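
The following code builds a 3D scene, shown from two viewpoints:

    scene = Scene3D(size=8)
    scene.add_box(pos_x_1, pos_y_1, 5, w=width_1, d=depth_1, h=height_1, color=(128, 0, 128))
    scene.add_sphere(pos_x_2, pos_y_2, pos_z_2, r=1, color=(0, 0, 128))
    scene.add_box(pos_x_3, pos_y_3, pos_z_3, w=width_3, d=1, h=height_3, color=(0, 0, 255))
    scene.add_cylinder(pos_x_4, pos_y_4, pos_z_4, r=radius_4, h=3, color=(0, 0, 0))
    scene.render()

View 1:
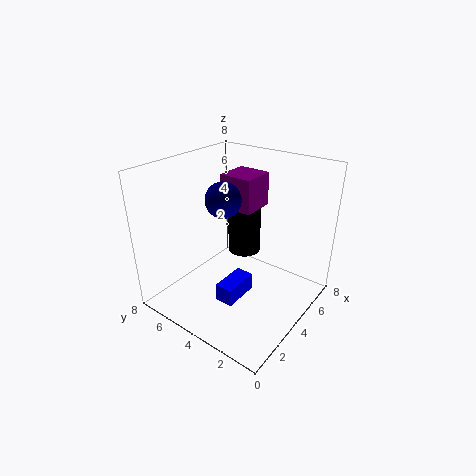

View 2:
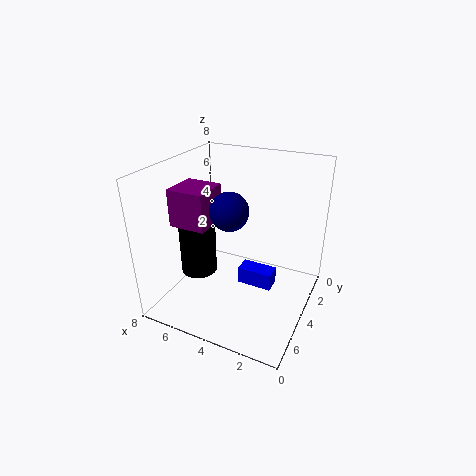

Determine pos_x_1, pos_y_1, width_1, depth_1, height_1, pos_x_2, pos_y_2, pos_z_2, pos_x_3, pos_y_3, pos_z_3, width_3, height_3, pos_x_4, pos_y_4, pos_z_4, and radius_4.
pos_x_1 = 5
pos_y_1 = 4
width_1 = 2
depth_1 = 2
height_1 = 2
pos_x_2 = 4
pos_y_2 = 5
pos_z_2 = 6
pos_x_3 = 2
pos_y_3 = 3
pos_z_3 = 1
width_3 = 2
height_3 = 1
pos_x_4 = 6
pos_y_4 = 5
pos_z_4 = 2
radius_4 = 1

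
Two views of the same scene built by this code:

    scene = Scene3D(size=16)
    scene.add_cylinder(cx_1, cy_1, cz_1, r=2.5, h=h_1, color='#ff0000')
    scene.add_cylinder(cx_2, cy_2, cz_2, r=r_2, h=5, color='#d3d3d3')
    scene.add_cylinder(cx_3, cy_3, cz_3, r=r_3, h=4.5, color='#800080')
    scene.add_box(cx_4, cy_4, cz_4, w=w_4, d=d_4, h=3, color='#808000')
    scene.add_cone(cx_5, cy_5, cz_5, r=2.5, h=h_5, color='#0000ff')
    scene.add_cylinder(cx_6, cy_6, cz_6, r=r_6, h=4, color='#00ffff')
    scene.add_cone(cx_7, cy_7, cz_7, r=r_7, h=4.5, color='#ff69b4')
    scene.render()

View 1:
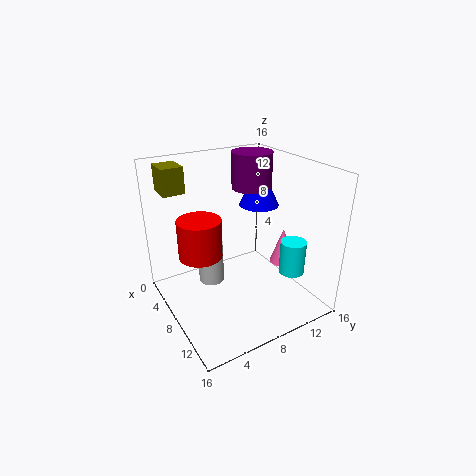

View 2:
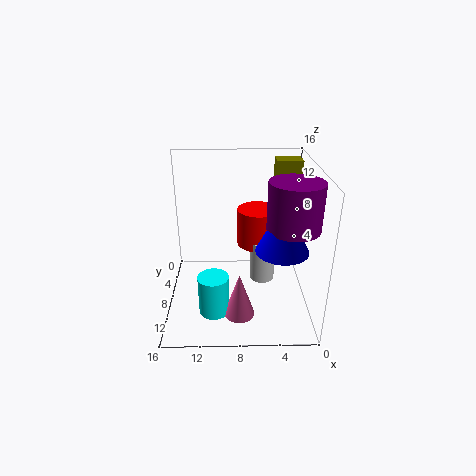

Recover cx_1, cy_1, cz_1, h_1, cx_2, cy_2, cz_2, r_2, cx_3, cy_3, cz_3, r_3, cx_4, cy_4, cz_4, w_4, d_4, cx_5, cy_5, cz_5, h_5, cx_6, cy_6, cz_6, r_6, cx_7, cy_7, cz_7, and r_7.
cx_1 = 5.5
cy_1 = 4.5
cz_1 = 5.5
h_1 = 4.5
cx_2 = 5
cy_2 = 6
cz_2 = 1.5
r_2 = 1.5
cx_3 = 3
cy_3 = 13
cz_3 = 11.5
r_3 = 2.5
cx_4 = 0.5
cy_4 = 1.5
cz_4 = 12.5
w_4 = 3
d_4 = 2.5
cx_5 = 4
cy_5 = 13.5
cz_5 = 9.5
h_5 = 5
cx_6 = 10.5
cy_6 = 14
cz_6 = 3
r_6 = 1.5
cx_7 = 8
cy_7 = 14.5
cz_7 = 3
r_7 = 1.5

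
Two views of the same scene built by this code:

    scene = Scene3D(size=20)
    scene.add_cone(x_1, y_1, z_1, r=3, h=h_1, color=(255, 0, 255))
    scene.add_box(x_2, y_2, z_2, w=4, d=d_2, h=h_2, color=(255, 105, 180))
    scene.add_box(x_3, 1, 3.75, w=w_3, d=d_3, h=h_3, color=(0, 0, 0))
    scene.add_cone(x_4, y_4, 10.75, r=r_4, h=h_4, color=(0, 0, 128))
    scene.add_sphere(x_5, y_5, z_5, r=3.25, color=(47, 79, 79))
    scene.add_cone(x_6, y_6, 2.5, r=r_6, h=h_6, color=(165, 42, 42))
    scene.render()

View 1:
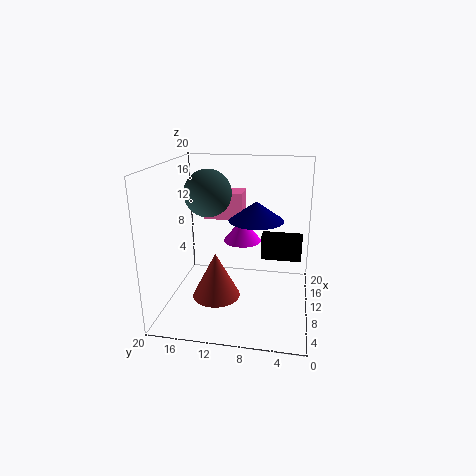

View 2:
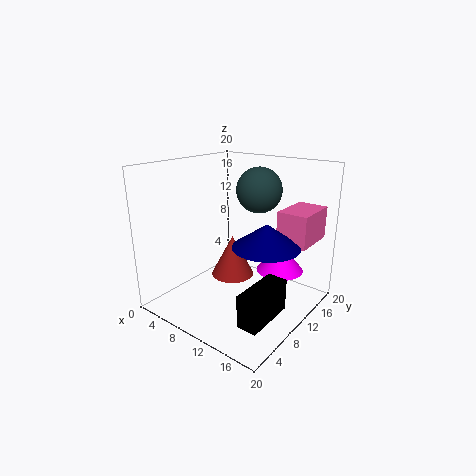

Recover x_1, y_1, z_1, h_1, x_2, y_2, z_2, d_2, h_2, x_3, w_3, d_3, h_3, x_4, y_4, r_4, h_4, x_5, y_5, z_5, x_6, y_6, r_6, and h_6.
x_1 = 16.5, y_1 = 10.5, z_1 = 7, h_1 = 3.75, x_2 = 15.75, y_2 = 10.5, z_2 = 10.5, d_2 = 6, h_2 = 4.25, x_3 = 16.75, w_3 = 2.5, d_3 = 6.5, h_3 = 4, x_4 = 15.75, y_4 = 8.25, r_4 = 4.25, h_4 = 3, x_5 = 10.5, y_5 = 14.25, z_5 = 16, x_6 = 7, y_6 = 12.5, r_6 = 3.25, h_6 = 6.25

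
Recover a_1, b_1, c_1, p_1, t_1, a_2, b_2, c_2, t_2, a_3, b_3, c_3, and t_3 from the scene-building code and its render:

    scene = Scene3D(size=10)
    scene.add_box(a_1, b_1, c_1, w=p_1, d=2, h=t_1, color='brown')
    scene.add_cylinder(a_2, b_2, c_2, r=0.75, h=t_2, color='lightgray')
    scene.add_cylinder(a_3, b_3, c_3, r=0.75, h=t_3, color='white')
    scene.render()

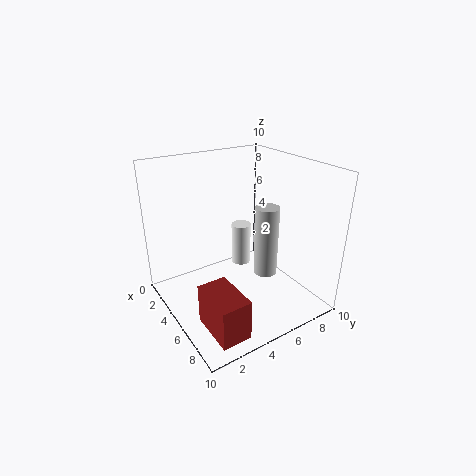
a_1 = 6, b_1 = 1.25, c_1 = 0.25, p_1 = 3.25, t_1 = 2.75, a_2 = 7.5, b_2 = 5.5, c_2 = 3.5, t_2 = 4.5, a_3 = 2.75, b_3 = 6.75, c_3 = 1.5, t_3 = 3.25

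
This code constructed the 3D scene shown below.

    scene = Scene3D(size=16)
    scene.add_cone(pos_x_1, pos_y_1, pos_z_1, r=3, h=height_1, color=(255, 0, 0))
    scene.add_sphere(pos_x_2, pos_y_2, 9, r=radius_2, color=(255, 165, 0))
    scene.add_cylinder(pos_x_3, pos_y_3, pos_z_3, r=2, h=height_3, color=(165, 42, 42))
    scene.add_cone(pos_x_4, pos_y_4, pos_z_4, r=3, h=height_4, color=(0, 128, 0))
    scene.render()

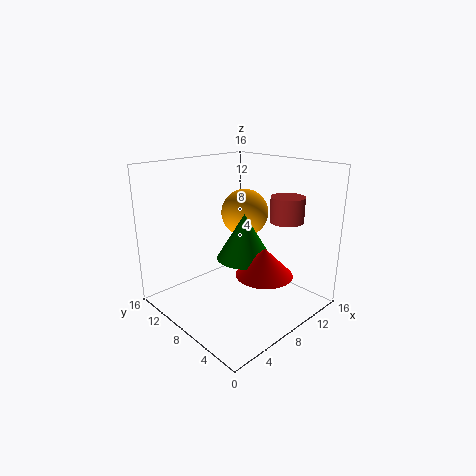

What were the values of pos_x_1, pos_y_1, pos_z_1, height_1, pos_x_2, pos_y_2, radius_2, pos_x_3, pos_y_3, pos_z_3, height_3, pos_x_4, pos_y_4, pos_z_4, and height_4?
pos_x_1 = 8
pos_y_1 = 4
pos_z_1 = 5
height_1 = 3
pos_x_2 = 13
pos_y_2 = 12
radius_2 = 3
pos_x_3 = 14
pos_y_3 = 6
pos_z_3 = 9
height_3 = 3
pos_x_4 = 8
pos_y_4 = 7
pos_z_4 = 6
height_4 = 5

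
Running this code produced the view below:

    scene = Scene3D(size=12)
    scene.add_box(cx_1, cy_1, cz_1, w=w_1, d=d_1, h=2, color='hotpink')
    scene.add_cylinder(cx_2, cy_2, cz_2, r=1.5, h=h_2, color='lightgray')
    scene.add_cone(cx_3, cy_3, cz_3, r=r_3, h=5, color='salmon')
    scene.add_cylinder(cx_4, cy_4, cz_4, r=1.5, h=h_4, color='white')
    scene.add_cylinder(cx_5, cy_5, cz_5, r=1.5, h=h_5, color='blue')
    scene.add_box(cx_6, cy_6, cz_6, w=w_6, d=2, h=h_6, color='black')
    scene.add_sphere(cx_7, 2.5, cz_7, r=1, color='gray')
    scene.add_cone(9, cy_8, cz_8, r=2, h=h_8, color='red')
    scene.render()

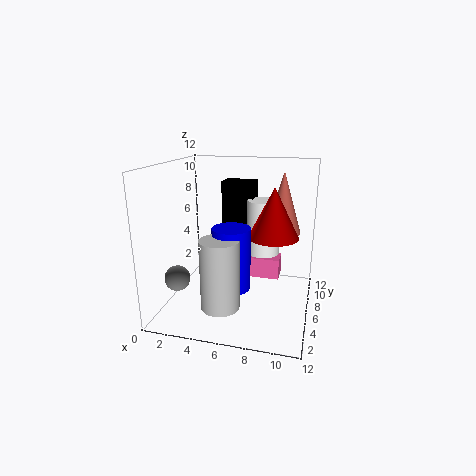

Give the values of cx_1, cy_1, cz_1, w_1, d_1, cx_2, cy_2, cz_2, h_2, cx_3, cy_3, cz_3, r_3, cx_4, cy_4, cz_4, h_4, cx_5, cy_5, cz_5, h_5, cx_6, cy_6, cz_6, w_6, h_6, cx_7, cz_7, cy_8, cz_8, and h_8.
cx_1 = 5, cy_1 = 10, cz_1 = 0.5, w_1 = 4, d_1 = 2, cx_2 = 5.5, cy_2 = 2.5, cz_2 = 1.5, h_2 = 5.5, cx_3 = 9.5, cy_3 = 7, cz_3 = 6.5, r_3 = 1.5, cx_4 = 7.5, cy_4 = 9.5, cz_4 = 3.5, h_4 = 5, cx_5 = 6, cy_5 = 4, cz_5 = 2.5, h_5 = 5, cx_6 = 3.5, cy_6 = 9.5, cz_6 = 4.5, w_6 = 3, h_6 = 5.5, cx_7 = 2, cz_7 = 3.5, cy_8 = 5.5, cz_8 = 6.5, h_8 = 4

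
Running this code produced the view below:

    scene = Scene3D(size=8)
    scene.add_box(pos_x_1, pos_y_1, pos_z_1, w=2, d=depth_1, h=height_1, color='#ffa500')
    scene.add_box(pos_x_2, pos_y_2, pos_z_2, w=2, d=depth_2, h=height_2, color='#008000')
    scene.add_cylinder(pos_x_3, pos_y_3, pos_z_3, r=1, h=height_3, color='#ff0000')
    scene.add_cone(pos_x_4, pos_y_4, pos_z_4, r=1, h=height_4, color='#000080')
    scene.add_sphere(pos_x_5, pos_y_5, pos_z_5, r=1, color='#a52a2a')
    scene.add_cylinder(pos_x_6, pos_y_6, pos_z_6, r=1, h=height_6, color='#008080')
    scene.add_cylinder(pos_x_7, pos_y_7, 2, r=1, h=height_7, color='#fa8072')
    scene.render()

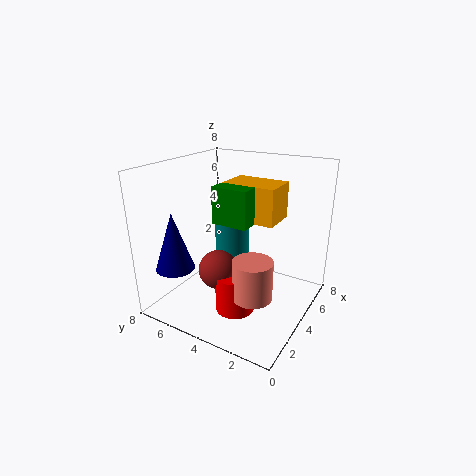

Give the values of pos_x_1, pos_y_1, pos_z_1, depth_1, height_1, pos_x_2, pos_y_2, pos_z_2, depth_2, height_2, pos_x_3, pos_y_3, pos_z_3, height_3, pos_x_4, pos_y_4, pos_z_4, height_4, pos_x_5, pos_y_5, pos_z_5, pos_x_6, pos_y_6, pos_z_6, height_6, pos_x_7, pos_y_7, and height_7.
pos_x_1 = 4
pos_y_1 = 2
pos_z_1 = 5
depth_1 = 3
height_1 = 2
pos_x_2 = 3
pos_y_2 = 3
pos_z_2 = 5
depth_2 = 2
height_2 = 2
pos_x_3 = 2
pos_y_3 = 3
pos_z_3 = 1
height_3 = 2
pos_x_4 = 1
pos_y_4 = 6
pos_z_4 = 3
height_4 = 3
pos_x_5 = 2
pos_y_5 = 4
pos_z_5 = 3
pos_x_6 = 5
pos_y_6 = 5
pos_z_6 = 1
height_6 = 4
pos_x_7 = 2
pos_y_7 = 2
height_7 = 2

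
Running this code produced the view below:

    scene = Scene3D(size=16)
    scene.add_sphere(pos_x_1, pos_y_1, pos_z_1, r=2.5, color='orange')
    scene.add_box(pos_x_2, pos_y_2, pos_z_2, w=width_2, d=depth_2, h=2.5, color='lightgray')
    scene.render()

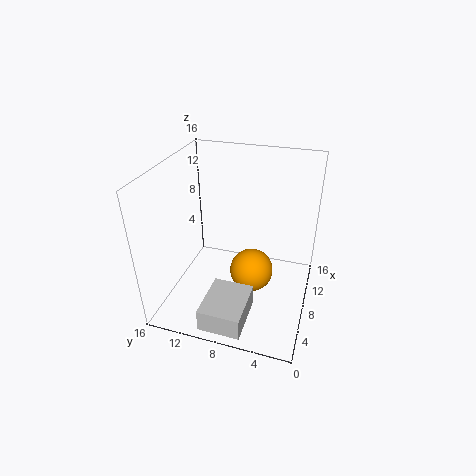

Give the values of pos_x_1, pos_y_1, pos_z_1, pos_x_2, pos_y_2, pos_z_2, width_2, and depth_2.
pos_x_1 = 8.5
pos_y_1 = 6.5
pos_z_1 = 3.5
pos_x_2 = 0.25
pos_y_2 = 5.5
pos_z_2 = 1
width_2 = 5.5
depth_2 = 4.5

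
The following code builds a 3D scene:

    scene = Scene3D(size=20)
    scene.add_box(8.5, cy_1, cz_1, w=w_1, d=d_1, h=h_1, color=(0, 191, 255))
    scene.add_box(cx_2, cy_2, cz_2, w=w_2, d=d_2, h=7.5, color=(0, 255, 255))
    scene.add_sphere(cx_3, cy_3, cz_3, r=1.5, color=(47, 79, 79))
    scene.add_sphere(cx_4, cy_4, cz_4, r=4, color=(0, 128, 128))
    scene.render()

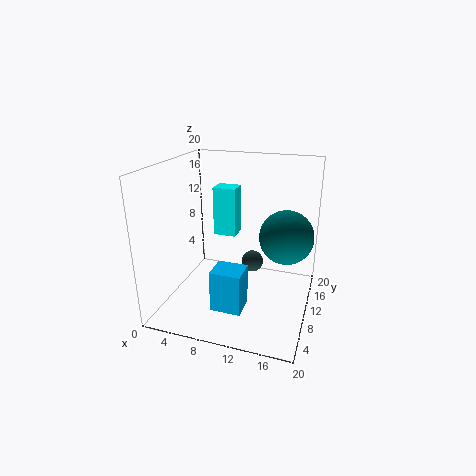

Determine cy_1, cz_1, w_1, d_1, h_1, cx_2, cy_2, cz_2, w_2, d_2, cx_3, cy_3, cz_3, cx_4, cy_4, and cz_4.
cy_1 = 3
cz_1 = 2.5
w_1 = 4
d_1 = 3.5
h_1 = 5.5
cx_2 = 4.5
cy_2 = 14.5
cz_2 = 8
w_2 = 3.5
d_2 = 3
cx_3 = 12
cy_3 = 10.5
cz_3 = 6.5
cx_4 = 16
cy_4 = 14.5
cz_4 = 9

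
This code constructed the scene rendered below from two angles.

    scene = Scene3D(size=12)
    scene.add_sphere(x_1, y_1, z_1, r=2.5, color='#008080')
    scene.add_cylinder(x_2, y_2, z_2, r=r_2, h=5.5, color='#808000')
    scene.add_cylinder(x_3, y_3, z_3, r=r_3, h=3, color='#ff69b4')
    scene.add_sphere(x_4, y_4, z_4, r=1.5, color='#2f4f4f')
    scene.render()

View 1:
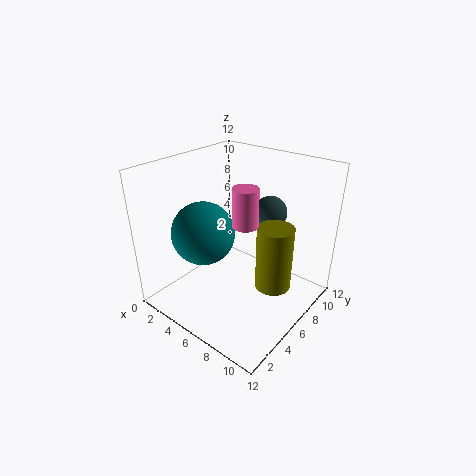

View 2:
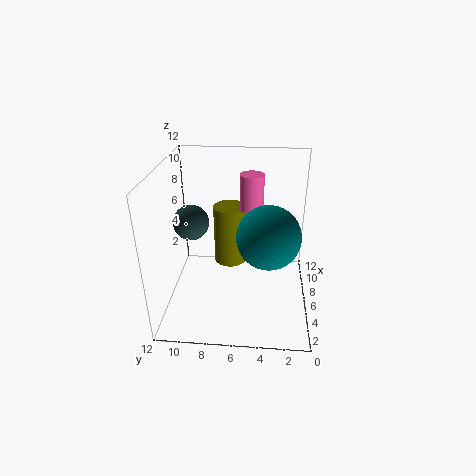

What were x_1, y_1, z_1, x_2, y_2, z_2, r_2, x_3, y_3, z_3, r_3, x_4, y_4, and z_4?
x_1 = 4.5
y_1 = 3.5
z_1 = 7
x_2 = 9
y_2 = 7
z_2 = 2
r_2 = 1.5
x_3 = 7.5
y_3 = 5
z_3 = 8
r_3 = 1
x_4 = 6.5
y_4 = 10
z_4 = 7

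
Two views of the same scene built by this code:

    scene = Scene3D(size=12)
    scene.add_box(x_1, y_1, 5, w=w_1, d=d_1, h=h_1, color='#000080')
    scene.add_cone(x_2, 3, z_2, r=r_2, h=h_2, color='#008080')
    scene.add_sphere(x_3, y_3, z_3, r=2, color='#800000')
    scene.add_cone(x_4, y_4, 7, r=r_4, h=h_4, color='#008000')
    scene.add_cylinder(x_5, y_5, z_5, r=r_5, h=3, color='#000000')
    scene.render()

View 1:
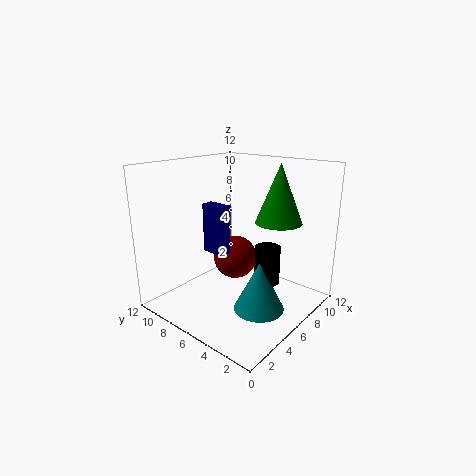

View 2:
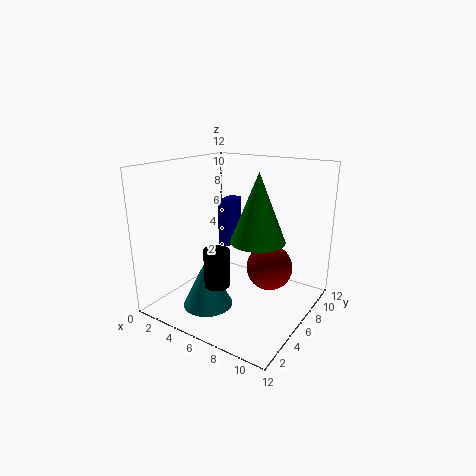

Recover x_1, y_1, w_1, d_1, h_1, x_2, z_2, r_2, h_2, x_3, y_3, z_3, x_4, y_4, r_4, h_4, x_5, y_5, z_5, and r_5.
x_1 = 4, y_1 = 6, w_1 = 1, d_1 = 2, h_1 = 4, x_2 = 5, z_2 = 1, r_2 = 2, h_2 = 4, x_3 = 8, y_3 = 8, z_3 = 3, x_4 = 9, y_4 = 4, r_4 = 2, h_4 = 5, x_5 = 6, y_5 = 3, z_5 = 3, r_5 = 1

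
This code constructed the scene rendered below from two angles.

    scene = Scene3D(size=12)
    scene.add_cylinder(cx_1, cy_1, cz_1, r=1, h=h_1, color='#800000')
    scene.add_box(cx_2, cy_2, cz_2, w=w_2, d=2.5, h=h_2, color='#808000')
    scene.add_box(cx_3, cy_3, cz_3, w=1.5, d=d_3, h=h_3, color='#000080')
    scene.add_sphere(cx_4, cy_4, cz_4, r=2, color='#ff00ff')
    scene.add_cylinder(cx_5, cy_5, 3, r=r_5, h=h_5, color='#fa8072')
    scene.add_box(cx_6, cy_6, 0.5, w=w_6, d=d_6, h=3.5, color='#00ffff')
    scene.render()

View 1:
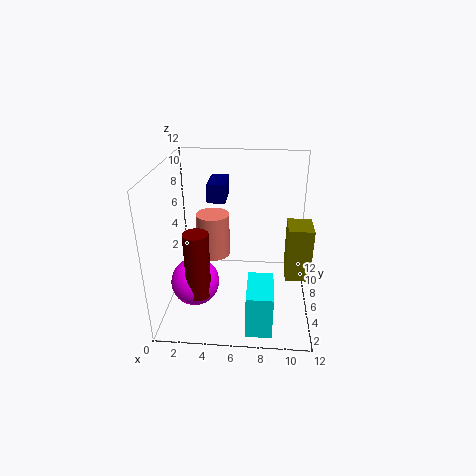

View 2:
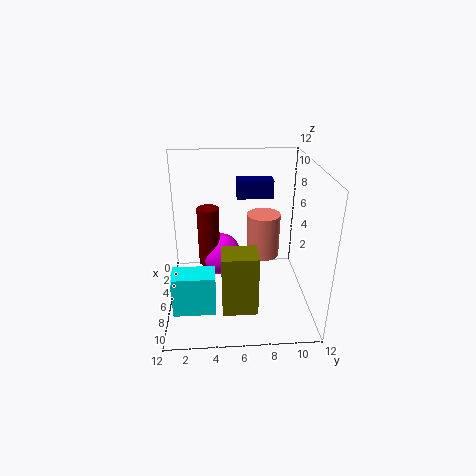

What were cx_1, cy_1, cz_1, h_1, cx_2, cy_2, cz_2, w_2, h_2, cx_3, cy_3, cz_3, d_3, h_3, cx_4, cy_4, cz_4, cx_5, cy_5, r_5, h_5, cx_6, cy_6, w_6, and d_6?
cx_1 = 3
cy_1 = 3.5
cz_1 = 2
h_1 = 5.5
cx_2 = 10
cy_2 = 4.5
cz_2 = 3
w_2 = 2
h_2 = 4.5
cx_3 = 3.5
cy_3 = 6
cz_3 = 9
d_3 = 3
h_3 = 1.5
cx_4 = 2.5
cy_4 = 4.5
cz_4 = 2.5
cx_5 = 3.5
cy_5 = 8.5
r_5 = 1.5
h_5 = 4
cx_6 = 7
cy_6 = 0.5
w_6 = 2
d_6 = 3.5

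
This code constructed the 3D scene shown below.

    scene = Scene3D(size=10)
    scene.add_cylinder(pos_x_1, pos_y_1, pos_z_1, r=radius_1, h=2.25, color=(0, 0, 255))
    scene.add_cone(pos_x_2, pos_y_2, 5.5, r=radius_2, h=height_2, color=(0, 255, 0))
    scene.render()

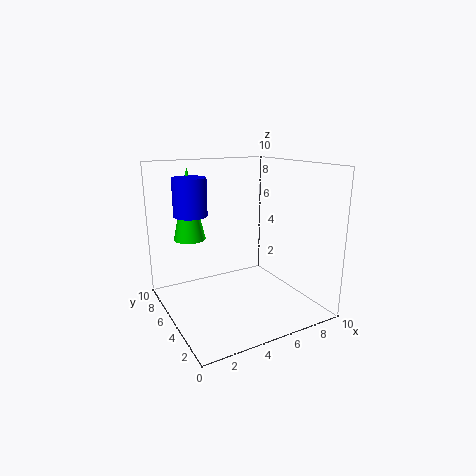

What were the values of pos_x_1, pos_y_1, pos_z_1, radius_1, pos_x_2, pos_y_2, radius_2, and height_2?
pos_x_1 = 1.25, pos_y_1 = 4, pos_z_1 = 7.25, radius_1 = 1, pos_x_2 = 1.5, pos_y_2 = 5, radius_2 = 1, height_2 = 4.5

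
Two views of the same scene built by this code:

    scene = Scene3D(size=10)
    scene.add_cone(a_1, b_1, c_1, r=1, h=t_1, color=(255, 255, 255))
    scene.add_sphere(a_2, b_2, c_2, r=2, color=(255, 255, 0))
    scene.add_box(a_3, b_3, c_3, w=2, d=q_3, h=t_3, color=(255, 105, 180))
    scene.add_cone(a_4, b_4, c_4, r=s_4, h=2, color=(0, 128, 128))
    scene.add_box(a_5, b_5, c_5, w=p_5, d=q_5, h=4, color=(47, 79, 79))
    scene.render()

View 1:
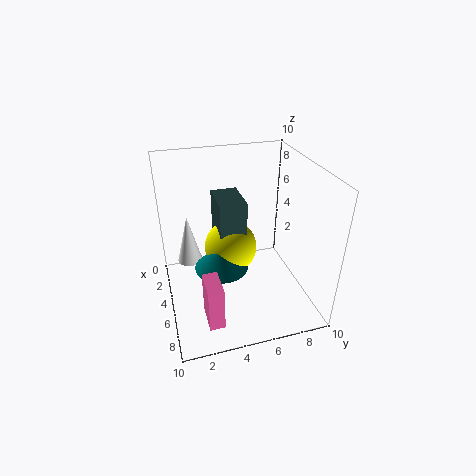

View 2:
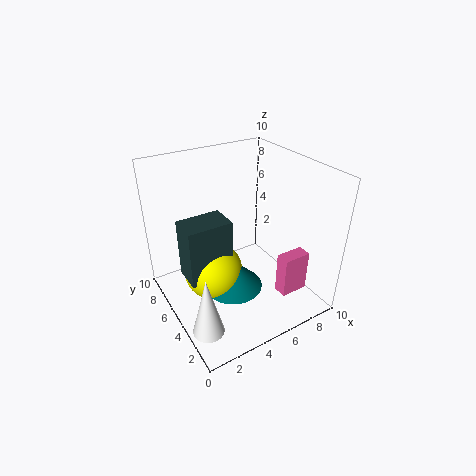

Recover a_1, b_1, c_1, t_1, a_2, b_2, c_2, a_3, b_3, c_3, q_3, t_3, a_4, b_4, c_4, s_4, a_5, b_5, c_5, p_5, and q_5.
a_1 = 1, b_1 = 2, c_1 = 1, t_1 = 4, a_2 = 3, b_2 = 5, c_2 = 3, a_3 = 7, b_3 = 2, c_3 = 1, q_3 = 1, t_3 = 3, a_4 = 4, b_4 = 4, c_4 = 2, s_4 = 2, a_5 = 1, b_5 = 4, c_5 = 3, p_5 = 3, q_5 = 2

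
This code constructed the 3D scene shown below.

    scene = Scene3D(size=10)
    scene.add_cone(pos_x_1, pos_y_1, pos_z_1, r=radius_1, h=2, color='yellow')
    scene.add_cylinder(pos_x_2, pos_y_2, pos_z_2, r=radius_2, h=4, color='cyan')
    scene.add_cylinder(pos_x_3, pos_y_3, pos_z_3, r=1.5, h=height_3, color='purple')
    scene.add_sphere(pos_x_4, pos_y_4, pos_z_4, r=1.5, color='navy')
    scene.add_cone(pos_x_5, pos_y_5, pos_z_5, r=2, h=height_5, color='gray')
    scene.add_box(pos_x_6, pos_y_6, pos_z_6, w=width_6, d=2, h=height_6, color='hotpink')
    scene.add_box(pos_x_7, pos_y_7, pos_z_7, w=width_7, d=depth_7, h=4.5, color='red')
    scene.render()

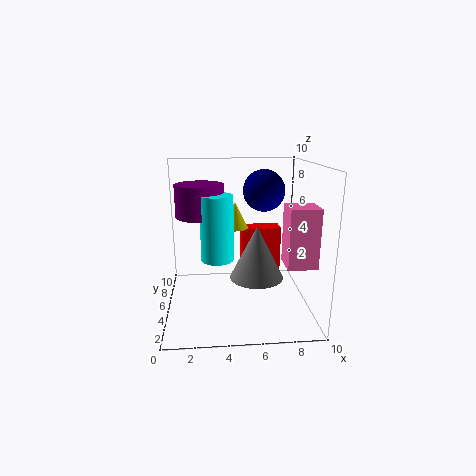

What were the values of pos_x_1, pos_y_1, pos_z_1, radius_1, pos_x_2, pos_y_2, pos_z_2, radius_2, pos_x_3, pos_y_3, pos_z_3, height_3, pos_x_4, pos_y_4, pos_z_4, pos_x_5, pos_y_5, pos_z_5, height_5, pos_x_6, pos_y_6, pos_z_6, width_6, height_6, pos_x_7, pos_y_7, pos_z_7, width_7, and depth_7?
pos_x_1 = 5, pos_y_1 = 7.5, pos_z_1 = 5, radius_1 = 1, pos_x_2 = 3.5, pos_y_2 = 2.5, pos_z_2 = 4.5, radius_2 = 1, pos_x_3 = 2.5, pos_y_3 = 3.5, pos_z_3 = 7, height_3 = 2, pos_x_4 = 7, pos_y_4 = 6.5, pos_z_4 = 8, pos_x_5 = 6.5, pos_y_5 = 6, pos_z_5 = 1.5, height_5 = 4, pos_x_6 = 8, pos_y_6 = 2.5, pos_z_6 = 3.5, width_6 = 2, height_6 = 4, pos_x_7 = 5.5, pos_y_7 = 7, pos_z_7 = 0.5, width_7 = 3, depth_7 = 1.5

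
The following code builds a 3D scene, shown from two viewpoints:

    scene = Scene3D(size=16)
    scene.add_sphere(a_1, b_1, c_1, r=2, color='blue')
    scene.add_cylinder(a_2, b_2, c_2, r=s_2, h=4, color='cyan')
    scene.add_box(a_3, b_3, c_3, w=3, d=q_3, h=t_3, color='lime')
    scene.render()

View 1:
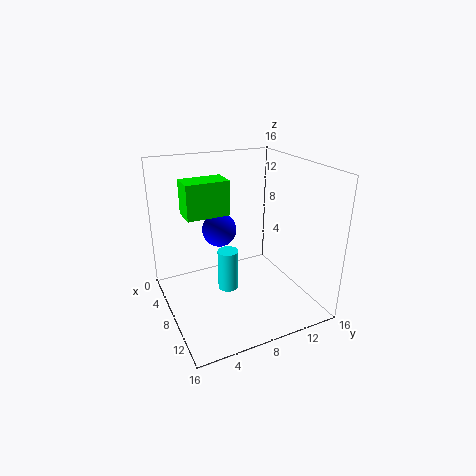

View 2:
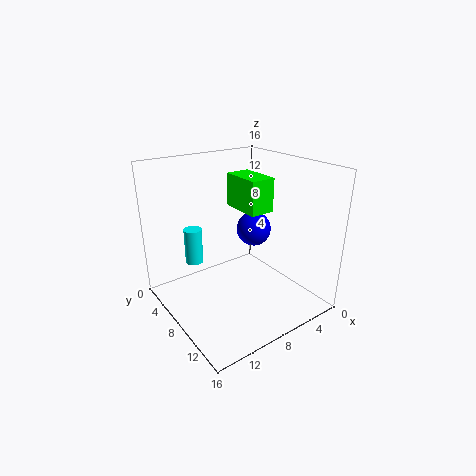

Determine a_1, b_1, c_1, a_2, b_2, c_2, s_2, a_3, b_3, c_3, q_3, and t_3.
a_1 = 5; b_1 = 7; c_1 = 8; a_2 = 12; b_2 = 5; c_2 = 5; s_2 = 1; a_3 = 3; b_3 = 3; c_3 = 10; q_3 = 5; t_3 = 4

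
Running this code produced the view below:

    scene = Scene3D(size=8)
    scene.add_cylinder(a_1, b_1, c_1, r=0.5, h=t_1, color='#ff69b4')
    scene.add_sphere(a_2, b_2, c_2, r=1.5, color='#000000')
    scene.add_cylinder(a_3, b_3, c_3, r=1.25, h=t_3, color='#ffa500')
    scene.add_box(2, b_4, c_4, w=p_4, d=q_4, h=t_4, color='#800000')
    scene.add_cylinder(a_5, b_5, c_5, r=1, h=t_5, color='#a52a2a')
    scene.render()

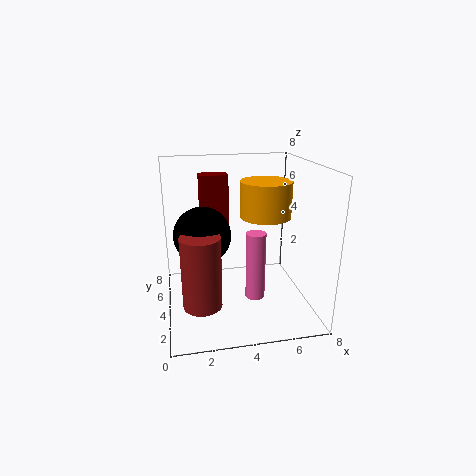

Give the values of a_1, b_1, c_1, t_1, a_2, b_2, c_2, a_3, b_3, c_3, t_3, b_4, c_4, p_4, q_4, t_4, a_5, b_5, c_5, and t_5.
a_1 = 4.5; b_1 = 2; c_1 = 1.5; t_1 = 3.5; a_2 = 2; b_2 = 3.5; c_2 = 4.5; a_3 = 5; b_3 = 2.25; c_3 = 5.75; t_3 = 1.75; b_4 = 4; c_4 = 4.5; p_4 = 1.5; q_4 = 1; t_4 = 3; a_5 = 1.75; b_5 = 2; c_5 = 1.25; t_5 = 3.75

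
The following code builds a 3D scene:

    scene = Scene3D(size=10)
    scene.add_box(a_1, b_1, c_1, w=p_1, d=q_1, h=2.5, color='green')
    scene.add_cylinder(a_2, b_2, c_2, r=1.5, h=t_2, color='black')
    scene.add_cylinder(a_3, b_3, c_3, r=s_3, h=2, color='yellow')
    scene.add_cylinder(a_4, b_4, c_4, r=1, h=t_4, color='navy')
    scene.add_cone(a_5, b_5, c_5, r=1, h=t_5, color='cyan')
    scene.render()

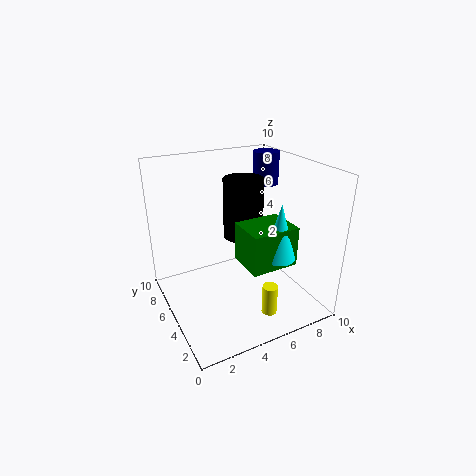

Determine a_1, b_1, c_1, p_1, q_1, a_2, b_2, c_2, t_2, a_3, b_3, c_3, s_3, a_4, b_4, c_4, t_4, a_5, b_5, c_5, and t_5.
a_1 = 4; b_1 = 1; c_1 = 4.5; p_1 = 3; q_1 = 2.5; a_2 = 6.5; b_2 = 7; c_2 = 4; t_2 = 4.5; a_3 = 5.5; b_3 = 1.5; c_3 = 1; s_3 = 0.5; a_4 = 9; b_4 = 8; c_4 = 7.5; t_4 = 2.5; a_5 = 6; b_5 = 1.5; c_5 = 5; t_5 = 3.5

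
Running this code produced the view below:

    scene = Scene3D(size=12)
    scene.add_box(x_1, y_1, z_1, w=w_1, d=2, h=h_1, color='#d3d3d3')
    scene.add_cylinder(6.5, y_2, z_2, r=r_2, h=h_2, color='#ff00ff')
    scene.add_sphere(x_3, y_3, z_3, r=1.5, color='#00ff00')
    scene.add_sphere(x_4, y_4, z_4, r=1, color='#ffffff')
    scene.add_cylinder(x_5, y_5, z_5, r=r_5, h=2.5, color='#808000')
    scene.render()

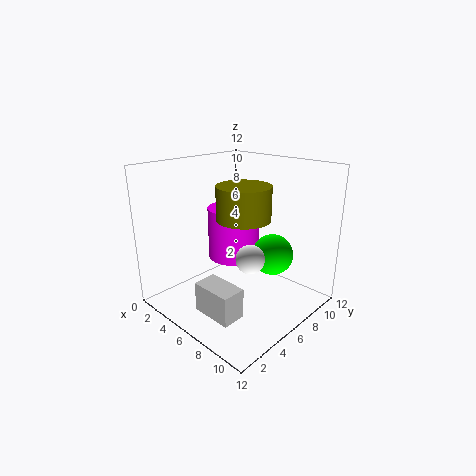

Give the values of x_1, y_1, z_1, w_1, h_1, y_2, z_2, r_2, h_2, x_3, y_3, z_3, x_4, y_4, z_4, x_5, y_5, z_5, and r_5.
x_1 = 5
y_1 = 2
z_1 = 0.5
w_1 = 3.5
h_1 = 2.5
y_2 = 5
z_2 = 5
r_2 = 2
h_2 = 4
x_3 = 10
y_3 = 5.5
z_3 = 6
x_4 = 10
y_4 = 3
z_4 = 6.5
x_5 = 8
y_5 = 4.5
z_5 = 8.5
r_5 = 2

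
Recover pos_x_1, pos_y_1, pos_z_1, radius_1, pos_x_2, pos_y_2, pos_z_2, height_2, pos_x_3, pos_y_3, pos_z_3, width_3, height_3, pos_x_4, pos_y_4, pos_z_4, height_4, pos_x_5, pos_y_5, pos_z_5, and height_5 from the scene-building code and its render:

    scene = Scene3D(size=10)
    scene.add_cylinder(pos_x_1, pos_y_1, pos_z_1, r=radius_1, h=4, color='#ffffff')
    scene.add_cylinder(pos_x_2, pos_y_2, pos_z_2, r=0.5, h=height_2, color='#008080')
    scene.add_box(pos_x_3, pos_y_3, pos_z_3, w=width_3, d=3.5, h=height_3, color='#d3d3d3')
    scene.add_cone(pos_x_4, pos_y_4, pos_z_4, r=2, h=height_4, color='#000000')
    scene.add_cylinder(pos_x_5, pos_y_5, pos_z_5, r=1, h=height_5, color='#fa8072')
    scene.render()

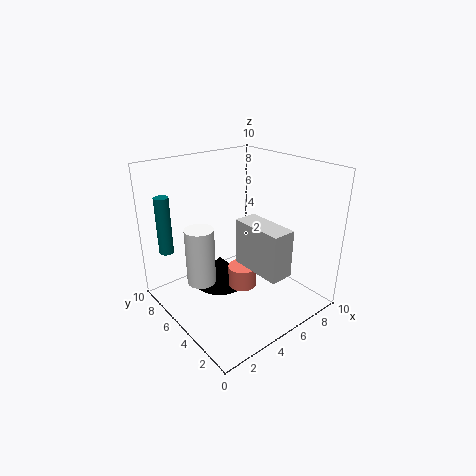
pos_x_1 = 2.5
pos_y_1 = 6
pos_z_1 = 2
radius_1 = 1
pos_x_2 = 1
pos_y_2 = 8
pos_z_2 = 4
height_2 = 4
pos_x_3 = 4
pos_y_3 = 0.5
pos_z_3 = 4
width_3 = 1.5
height_3 = 3
pos_x_4 = 4.5
pos_y_4 = 6.5
pos_z_4 = 1
height_4 = 2
pos_x_5 = 5
pos_y_5 = 4.5
pos_z_5 = 1.5
height_5 = 1.5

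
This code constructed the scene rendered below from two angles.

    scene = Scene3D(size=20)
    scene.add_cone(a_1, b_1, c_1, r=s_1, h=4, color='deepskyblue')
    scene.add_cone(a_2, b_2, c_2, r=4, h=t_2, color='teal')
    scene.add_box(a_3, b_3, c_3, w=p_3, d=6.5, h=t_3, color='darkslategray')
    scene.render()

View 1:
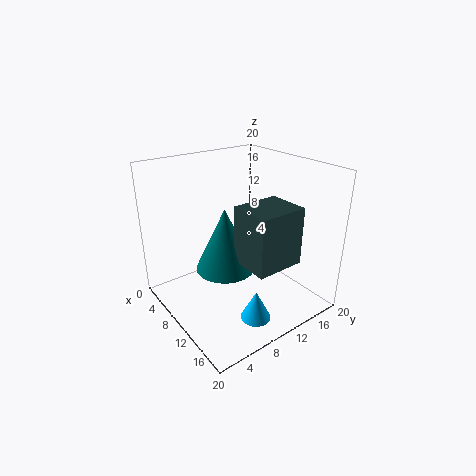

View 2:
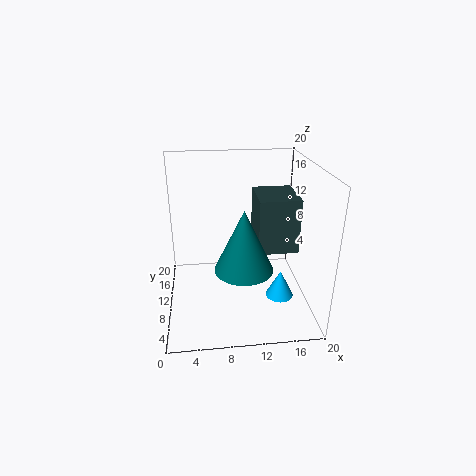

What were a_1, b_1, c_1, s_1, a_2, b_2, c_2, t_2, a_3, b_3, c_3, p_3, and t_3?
a_1 = 16, b_1 = 8.5, c_1 = 1, s_1 = 2, a_2 = 10.5, b_2 = 7.5, c_2 = 6.5, t_2 = 8.5, a_3 = 12.5, b_3 = 7.5, c_3 = 8.5, p_3 = 5.5, t_3 = 7.5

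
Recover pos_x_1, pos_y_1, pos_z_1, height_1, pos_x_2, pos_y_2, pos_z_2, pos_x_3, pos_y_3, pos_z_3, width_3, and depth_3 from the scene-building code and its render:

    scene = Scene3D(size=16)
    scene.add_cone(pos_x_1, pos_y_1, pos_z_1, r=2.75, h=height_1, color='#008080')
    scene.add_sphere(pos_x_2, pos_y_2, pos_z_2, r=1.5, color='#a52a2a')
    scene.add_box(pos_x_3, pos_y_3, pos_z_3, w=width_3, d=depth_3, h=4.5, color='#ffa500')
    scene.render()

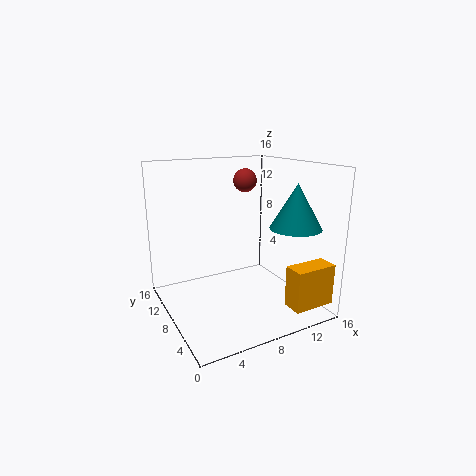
pos_x_1 = 12.75, pos_y_1 = 4, pos_z_1 = 9.5, height_1 = 4.75, pos_x_2 = 12.25, pos_y_2 = 14, pos_z_2 = 13.25, pos_x_3 = 11.25, pos_y_3 = 1, pos_z_3 = 1.25, width_3 = 4.75, depth_3 = 2.25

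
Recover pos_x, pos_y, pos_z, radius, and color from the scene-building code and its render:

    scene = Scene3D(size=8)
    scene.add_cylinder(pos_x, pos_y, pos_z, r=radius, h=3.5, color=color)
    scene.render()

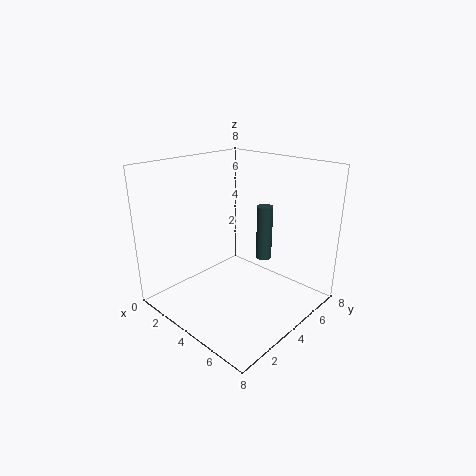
pos_x = 3.5; pos_y = 7; pos_z = 1.5; radius = 0.5; color = 'darkslategray'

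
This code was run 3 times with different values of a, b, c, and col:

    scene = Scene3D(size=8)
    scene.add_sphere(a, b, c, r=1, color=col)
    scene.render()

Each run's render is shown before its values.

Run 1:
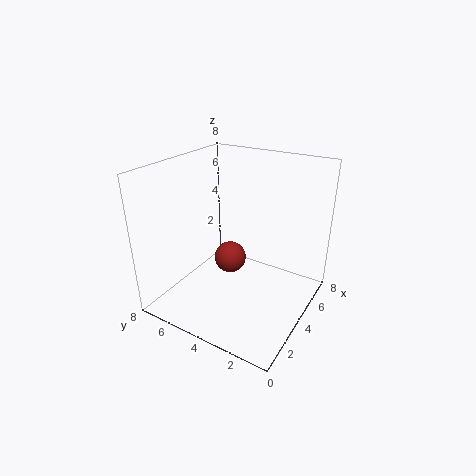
a = 5.5
b = 5.5
c = 1.5
col = 'brown'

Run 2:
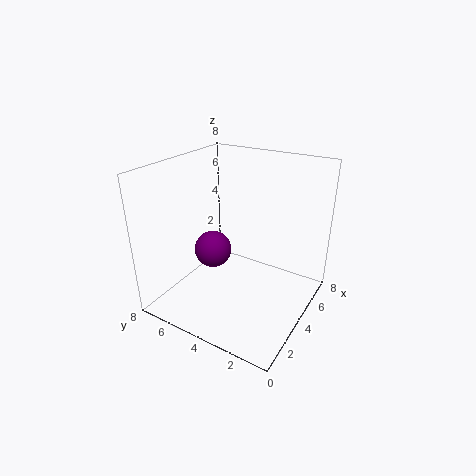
a = 3
b = 5
c = 3.5
col = 'purple'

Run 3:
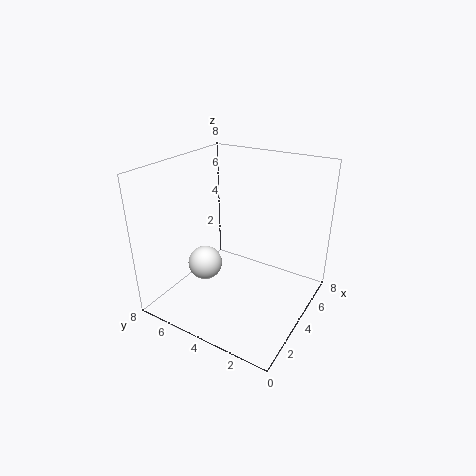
a = 3.5
b = 6
c = 2
col = 'white'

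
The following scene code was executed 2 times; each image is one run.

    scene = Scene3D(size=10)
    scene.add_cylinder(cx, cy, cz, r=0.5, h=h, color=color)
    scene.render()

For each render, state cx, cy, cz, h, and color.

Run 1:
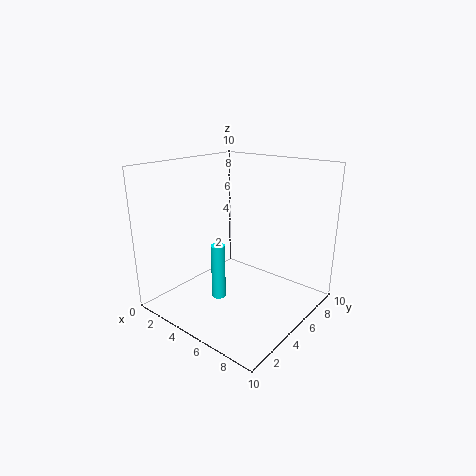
cx = 4; cy = 4; cz = 0.5; h = 4; color = 'cyan'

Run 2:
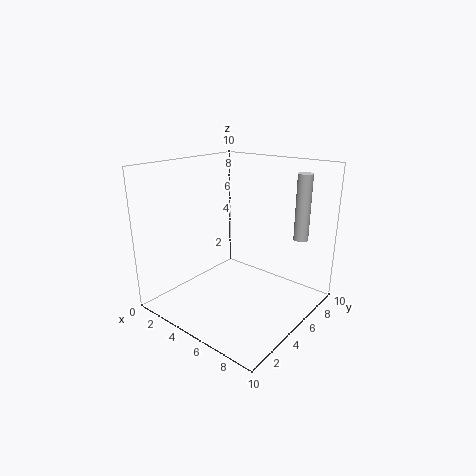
cx = 8.5; cy = 7.5; cz = 5; h = 4.5; color = 'lightgray'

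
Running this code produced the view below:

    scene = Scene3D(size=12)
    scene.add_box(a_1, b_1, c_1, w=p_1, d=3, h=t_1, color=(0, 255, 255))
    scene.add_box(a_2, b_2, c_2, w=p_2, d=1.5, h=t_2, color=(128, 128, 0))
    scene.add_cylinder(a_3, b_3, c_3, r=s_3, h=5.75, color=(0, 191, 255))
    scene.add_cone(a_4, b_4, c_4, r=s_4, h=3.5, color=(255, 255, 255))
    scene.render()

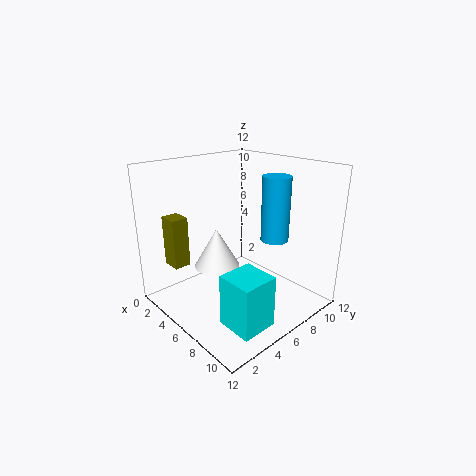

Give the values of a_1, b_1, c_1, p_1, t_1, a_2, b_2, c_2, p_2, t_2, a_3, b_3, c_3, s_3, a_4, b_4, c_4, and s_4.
a_1 = 7.75, b_1 = 2.5, c_1 = 0.25, p_1 = 3, t_1 = 4.25, a_2 = 0.25, b_2 = 2.25, c_2 = 2.75, p_2 = 1.75, t_2 = 4.5, a_3 = 6.75, b_3 = 9.75, c_3 = 5, s_3 = 1.25, a_4 = 3.75, b_4 = 5.5, c_4 = 2.75, s_4 = 2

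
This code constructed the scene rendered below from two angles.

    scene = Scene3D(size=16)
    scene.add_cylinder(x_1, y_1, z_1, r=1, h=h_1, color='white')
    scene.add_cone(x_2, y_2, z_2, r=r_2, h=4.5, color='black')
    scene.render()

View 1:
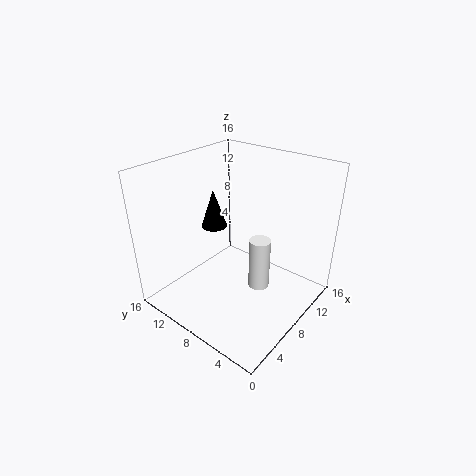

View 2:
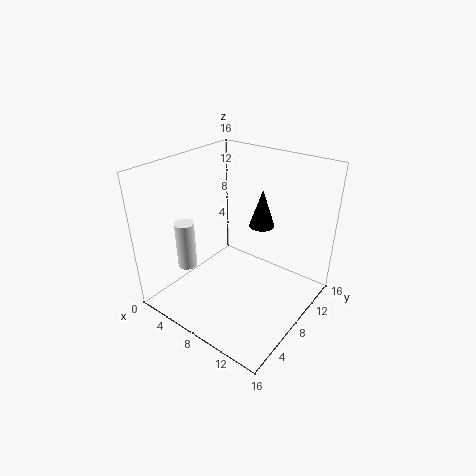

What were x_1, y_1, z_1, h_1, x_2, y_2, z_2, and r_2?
x_1 = 5; y_1 = 3; z_1 = 6; h_1 = 5; x_2 = 8.5; y_2 = 12; z_2 = 8; r_2 = 1.5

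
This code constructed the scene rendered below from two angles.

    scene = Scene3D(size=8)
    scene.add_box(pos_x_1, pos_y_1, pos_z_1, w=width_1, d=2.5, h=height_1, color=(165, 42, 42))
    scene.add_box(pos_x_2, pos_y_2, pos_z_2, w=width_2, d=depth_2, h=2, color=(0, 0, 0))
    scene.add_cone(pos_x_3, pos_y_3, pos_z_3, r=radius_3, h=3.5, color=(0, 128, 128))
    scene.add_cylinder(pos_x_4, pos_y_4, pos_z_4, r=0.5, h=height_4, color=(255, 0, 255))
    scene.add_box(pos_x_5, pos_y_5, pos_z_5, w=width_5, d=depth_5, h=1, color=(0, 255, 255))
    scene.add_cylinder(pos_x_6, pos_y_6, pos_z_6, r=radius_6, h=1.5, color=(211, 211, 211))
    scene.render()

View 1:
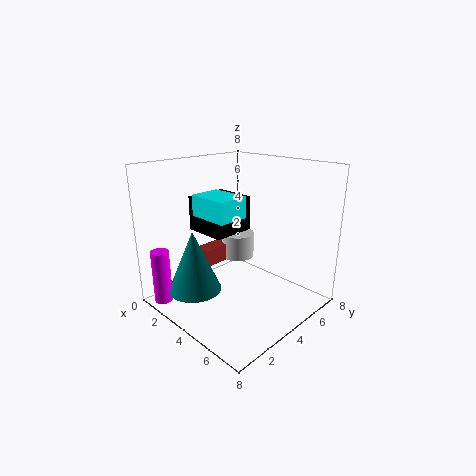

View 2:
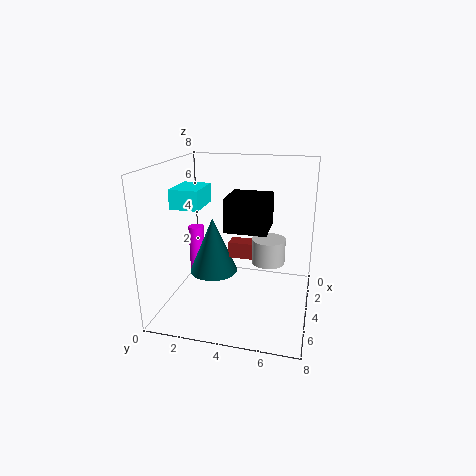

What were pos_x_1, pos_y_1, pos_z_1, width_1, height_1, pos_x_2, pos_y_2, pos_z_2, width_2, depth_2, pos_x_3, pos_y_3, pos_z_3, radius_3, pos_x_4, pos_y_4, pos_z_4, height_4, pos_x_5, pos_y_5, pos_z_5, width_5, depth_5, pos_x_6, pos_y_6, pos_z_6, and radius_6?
pos_x_1 = 1.5
pos_y_1 = 3
pos_z_1 = 2
width_1 = 1
height_1 = 1
pos_x_2 = 1
pos_y_2 = 3
pos_z_2 = 4
width_2 = 2.5
depth_2 = 2.5
pos_x_3 = 2.5
pos_y_3 = 2
pos_z_3 = 1
radius_3 = 1.5
pos_x_4 = 1.5
pos_y_4 = 0.5
pos_z_4 = 0.5
height_4 = 3
pos_x_5 = 4
pos_y_5 = 1
pos_z_5 = 6
width_5 = 2
depth_5 = 1.5
pos_x_6 = 2.5
pos_y_6 = 5.5
pos_z_6 = 2
radius_6 = 1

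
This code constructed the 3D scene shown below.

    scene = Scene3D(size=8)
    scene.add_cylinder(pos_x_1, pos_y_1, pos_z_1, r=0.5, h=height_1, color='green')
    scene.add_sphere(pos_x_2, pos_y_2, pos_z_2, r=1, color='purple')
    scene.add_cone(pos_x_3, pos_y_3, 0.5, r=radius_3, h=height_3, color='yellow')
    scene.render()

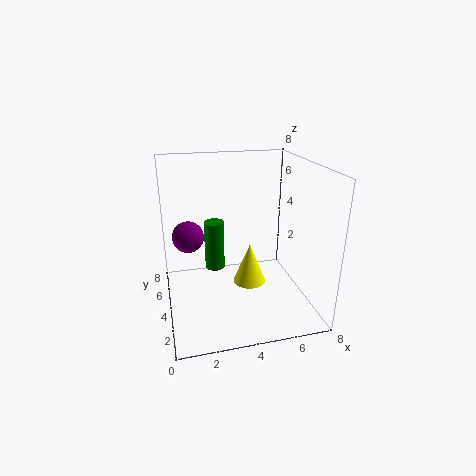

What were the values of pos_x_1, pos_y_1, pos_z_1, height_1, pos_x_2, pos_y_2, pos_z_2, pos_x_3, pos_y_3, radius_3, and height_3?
pos_x_1 = 2.5, pos_y_1 = 3, pos_z_1 = 3, height_1 = 2.5, pos_x_2 = 1.5, pos_y_2 = 7, pos_z_2 = 3, pos_x_3 = 5, pos_y_3 = 5, radius_3 = 1, height_3 = 2.5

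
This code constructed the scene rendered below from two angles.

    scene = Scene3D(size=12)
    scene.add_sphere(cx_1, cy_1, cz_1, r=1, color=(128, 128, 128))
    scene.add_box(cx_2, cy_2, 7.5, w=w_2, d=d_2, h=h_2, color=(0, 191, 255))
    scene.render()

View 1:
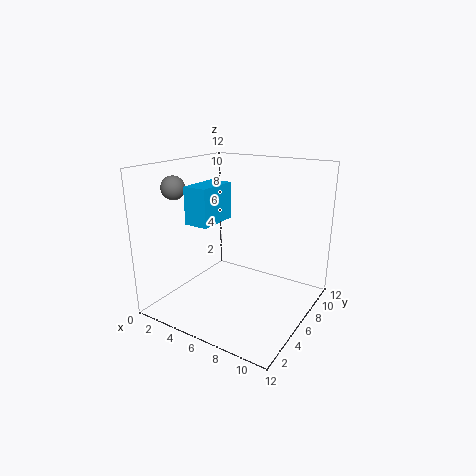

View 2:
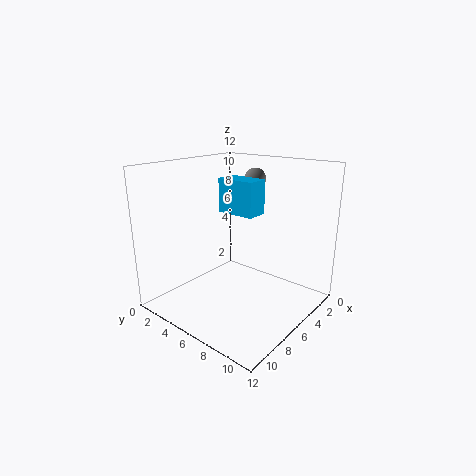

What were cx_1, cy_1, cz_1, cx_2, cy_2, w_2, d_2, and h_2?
cx_1 = 1; cy_1 = 4; cz_1 = 10; cx_2 = 3; cy_2 = 3; w_2 = 2; d_2 = 3.5; h_2 = 3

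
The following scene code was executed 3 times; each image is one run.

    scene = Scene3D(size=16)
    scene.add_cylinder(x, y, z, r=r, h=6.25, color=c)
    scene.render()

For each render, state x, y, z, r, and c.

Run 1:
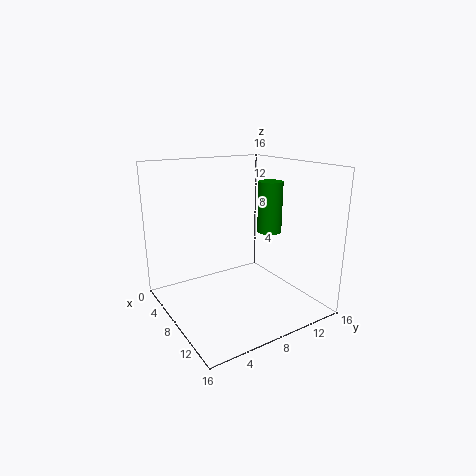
x = 6.25, y = 13.75, z = 7.25, r = 1.5, c = 'green'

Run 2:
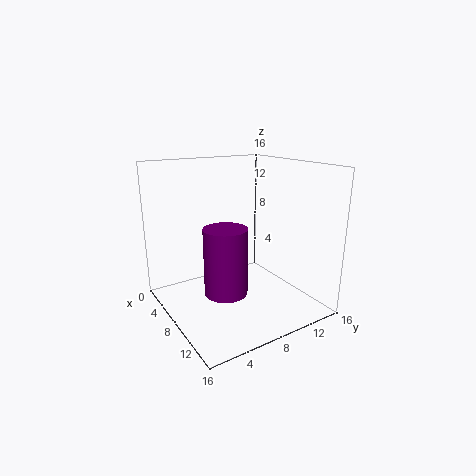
x = 13, y = 3.5, z = 5, r = 2, c = 'purple'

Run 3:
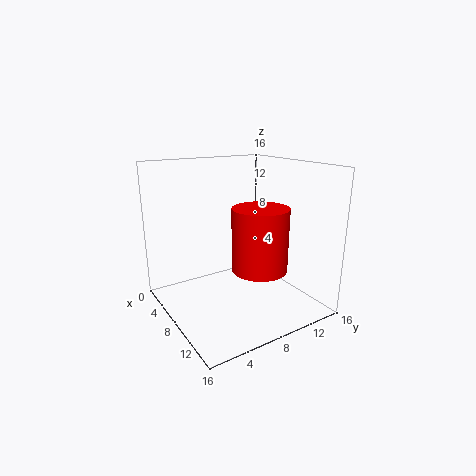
x = 12.75, y = 7.5, z = 6.25, r = 2.75, c = 'red'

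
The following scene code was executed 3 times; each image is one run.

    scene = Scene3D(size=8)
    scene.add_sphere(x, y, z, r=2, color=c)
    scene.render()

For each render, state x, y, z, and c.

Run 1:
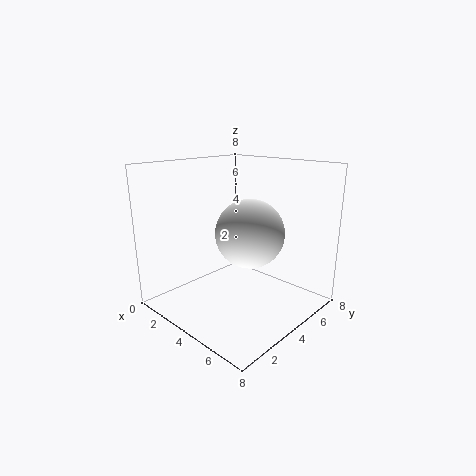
x = 4; y = 5; z = 4; c = 'white'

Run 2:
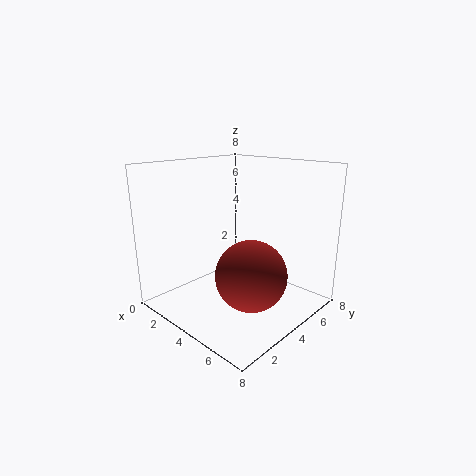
x = 5; y = 4; z = 2; c = 'brown'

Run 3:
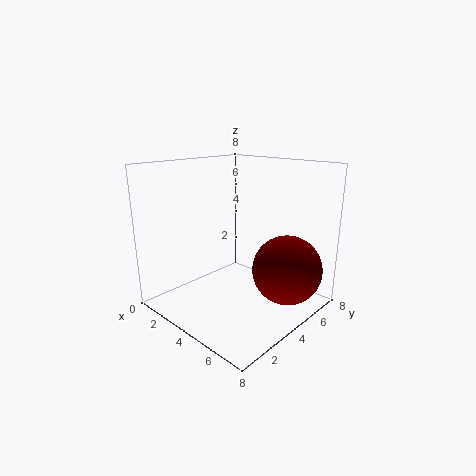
x = 6; y = 6; z = 2; c = 'maroon'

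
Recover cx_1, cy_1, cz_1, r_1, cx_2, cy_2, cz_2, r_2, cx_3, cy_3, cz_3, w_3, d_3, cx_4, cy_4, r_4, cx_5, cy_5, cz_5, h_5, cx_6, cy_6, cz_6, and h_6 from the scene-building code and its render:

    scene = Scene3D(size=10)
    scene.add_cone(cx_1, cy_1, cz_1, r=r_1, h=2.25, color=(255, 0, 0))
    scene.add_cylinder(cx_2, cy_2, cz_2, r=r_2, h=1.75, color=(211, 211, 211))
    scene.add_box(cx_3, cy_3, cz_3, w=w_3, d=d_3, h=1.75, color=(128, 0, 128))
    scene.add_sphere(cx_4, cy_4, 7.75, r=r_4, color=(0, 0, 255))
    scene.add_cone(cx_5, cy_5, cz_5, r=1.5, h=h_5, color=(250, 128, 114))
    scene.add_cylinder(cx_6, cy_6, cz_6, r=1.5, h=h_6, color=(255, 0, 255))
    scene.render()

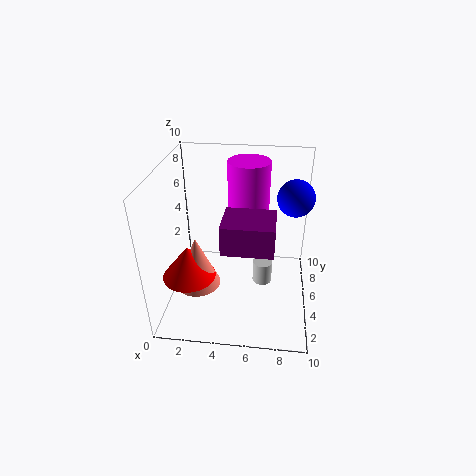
cx_1 = 2
cy_1 = 2.75
cz_1 = 3.25
r_1 = 1.75
cx_2 = 6.75
cy_2 = 6.5
cz_2 = 0.25
r_2 = 0.75
cx_3 = 4.5
cy_3 = 0.75
cz_3 = 6.5
w_3 = 3
d_3 = 2.5
cx_4 = 8.75
cy_4 = 6
r_4 = 1.25
cx_5 = 2.5
cy_5 = 3
cz_5 = 2.5
h_5 = 3.5
cx_6 = 5.5
cy_6 = 7.25
cz_6 = 6
h_6 = 3.75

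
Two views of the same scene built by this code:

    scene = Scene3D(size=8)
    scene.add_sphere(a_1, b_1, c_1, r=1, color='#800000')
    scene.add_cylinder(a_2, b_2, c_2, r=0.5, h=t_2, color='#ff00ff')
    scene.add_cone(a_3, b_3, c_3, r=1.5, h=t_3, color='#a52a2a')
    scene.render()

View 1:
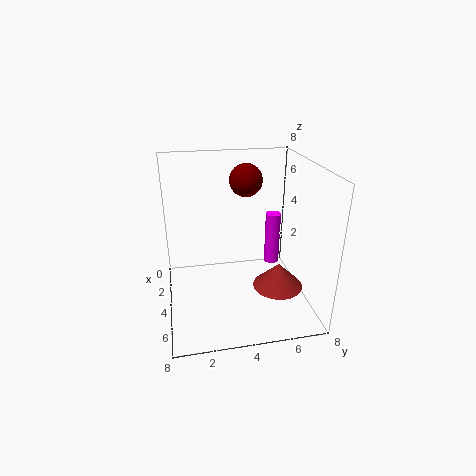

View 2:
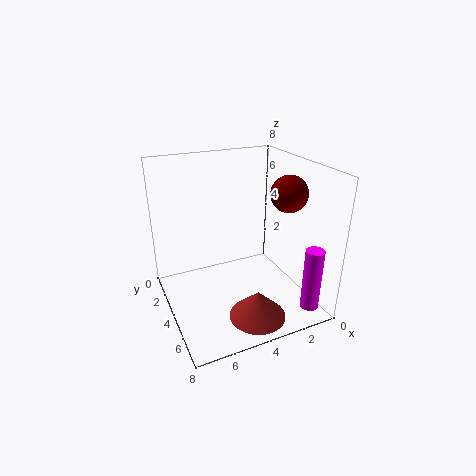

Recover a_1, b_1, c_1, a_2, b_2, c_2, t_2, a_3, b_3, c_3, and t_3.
a_1 = 1.5
b_1 = 5
c_1 = 6.5
a_2 = 1
b_2 = 7
c_2 = 0.5
t_2 = 3.5
a_3 = 4
b_3 = 6.5
c_3 = 0.5
t_3 = 1.5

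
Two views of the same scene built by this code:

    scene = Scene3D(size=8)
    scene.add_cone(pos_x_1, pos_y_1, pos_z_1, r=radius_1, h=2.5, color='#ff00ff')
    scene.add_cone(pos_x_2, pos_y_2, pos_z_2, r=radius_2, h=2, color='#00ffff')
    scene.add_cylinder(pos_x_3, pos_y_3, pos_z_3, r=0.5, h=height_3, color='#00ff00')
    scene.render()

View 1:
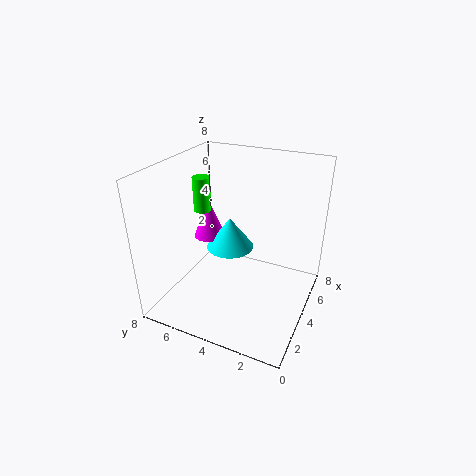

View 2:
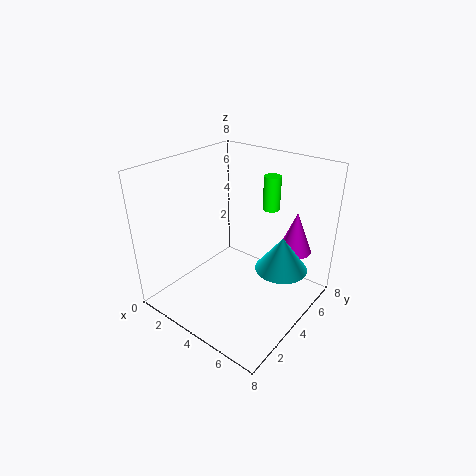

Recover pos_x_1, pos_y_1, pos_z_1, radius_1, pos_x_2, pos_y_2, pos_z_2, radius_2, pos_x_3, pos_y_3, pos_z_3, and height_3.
pos_x_1 = 6, pos_y_1 = 7, pos_z_1 = 2.5, radius_1 = 1, pos_x_2 = 6, pos_y_2 = 5.5, pos_z_2 = 2, radius_2 = 1.5, pos_x_3 = 4.5, pos_y_3 = 6.5, pos_z_3 = 5, height_3 = 2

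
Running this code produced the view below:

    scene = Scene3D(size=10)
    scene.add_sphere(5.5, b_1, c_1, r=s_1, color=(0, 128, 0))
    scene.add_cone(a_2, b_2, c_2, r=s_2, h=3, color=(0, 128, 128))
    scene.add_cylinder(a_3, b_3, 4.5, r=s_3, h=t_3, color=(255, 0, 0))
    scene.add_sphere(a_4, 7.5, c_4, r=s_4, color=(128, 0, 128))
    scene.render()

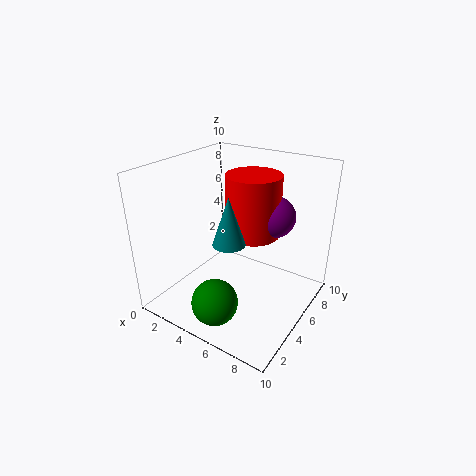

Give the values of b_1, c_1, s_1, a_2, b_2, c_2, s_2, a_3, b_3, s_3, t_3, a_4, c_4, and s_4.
b_1 = 1.5
c_1 = 2
s_1 = 1.5
a_2 = 6
b_2 = 2.5
c_2 = 6
s_2 = 1
a_3 = 5
b_3 = 7
s_3 = 2
t_3 = 4.5
a_4 = 6.5
c_4 = 6
s_4 = 1.5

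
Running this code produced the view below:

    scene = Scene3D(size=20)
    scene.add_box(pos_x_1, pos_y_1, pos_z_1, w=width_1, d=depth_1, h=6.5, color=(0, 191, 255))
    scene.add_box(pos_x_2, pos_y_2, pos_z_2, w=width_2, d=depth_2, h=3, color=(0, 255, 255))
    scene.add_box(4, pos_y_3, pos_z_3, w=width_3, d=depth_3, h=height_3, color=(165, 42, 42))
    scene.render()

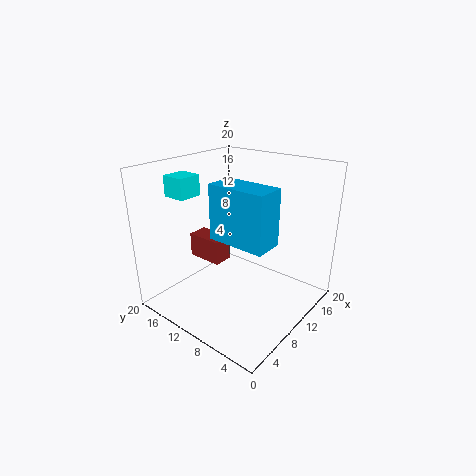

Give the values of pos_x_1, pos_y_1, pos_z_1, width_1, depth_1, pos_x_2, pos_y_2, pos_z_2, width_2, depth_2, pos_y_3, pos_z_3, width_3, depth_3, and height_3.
pos_x_1 = 3, pos_y_1 = 1.5, pos_z_1 = 13, width_1 = 3.5, depth_1 = 7, pos_x_2 = 6, pos_y_2 = 16.5, pos_z_2 = 15, width_2 = 3.5, depth_2 = 3.5, pos_y_3 = 8.5, pos_z_3 = 9, width_3 = 2.5, depth_3 = 4.5, height_3 = 3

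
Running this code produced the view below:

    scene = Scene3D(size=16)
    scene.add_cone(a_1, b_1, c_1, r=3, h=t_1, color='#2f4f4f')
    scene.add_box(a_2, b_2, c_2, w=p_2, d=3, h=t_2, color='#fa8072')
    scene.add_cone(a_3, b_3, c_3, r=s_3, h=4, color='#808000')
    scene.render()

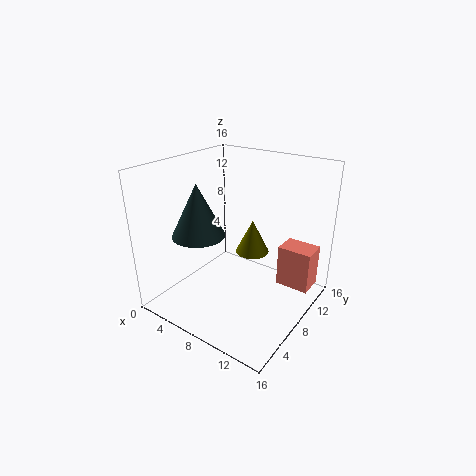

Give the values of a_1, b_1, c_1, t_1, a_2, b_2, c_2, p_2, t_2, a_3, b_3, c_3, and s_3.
a_1 = 4
b_1 = 6
c_1 = 8
t_1 = 6
a_2 = 11
b_2 = 12
c_2 = 1
p_2 = 4
t_2 = 5
a_3 = 8
b_3 = 11
c_3 = 5
s_3 = 2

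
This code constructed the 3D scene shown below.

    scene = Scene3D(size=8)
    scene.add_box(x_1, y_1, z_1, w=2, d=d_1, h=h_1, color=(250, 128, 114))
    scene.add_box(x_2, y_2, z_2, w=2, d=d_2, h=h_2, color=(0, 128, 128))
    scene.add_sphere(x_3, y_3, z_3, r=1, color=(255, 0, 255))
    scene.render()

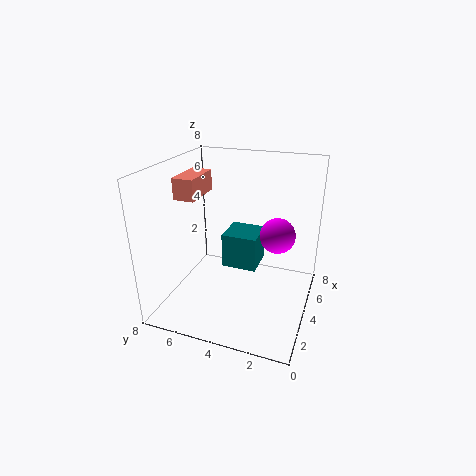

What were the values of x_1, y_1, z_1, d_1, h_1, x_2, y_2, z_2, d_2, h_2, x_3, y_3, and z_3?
x_1 = 1, y_1 = 5, z_1 = 7, d_1 = 1, h_1 = 1, x_2 = 4, y_2 = 3, z_2 = 2, d_2 = 2, h_2 = 2, x_3 = 5, y_3 = 2, z_3 = 4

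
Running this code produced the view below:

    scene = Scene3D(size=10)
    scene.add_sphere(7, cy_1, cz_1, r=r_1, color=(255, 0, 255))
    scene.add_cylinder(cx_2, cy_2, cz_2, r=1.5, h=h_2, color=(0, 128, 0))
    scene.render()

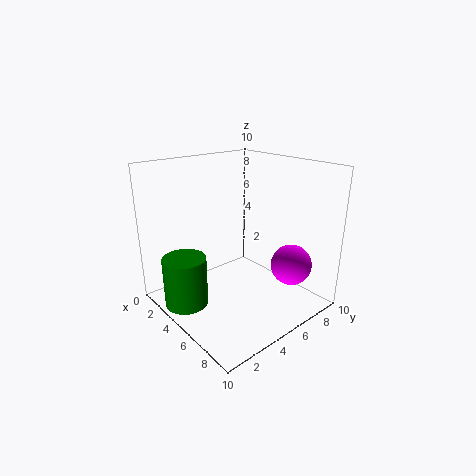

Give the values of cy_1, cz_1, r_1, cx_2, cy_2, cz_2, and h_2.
cy_1 = 8.5; cz_1 = 2.5; r_1 = 1.5; cx_2 = 3.5; cy_2 = 1.5; cz_2 = 0.5; h_2 = 3.5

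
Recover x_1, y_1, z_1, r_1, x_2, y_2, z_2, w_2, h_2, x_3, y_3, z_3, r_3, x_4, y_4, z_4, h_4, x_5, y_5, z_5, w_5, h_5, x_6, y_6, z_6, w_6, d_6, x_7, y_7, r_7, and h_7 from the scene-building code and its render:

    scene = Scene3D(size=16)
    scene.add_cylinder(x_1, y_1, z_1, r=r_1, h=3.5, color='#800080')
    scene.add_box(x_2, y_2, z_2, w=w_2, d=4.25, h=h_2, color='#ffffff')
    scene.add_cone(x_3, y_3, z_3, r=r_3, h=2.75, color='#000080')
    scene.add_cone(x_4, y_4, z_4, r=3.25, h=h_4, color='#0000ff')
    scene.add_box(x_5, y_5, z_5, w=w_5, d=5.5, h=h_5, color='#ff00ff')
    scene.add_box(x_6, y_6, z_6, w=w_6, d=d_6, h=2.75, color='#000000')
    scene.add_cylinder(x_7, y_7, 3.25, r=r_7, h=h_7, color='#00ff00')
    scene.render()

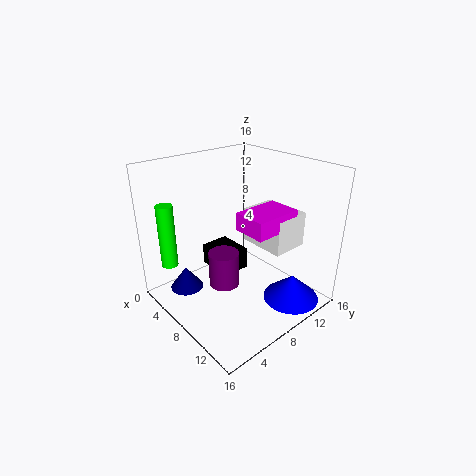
x_1 = 10.5; y_1 = 4; z_1 = 5.25; r_1 = 1.5; x_2 = 6.5; y_2 = 10.25; z_2 = 6.5; w_2 = 5.5; h_2 = 4; x_3 = 2.5; y_3 = 4.25; z_3 = 0.25; r_3 = 2; x_4 = 12.5; y_4 = 12.5; z_4 = 0.25; h_4 = 3; x_5 = 8.25; y_5 = 7.5; z_5 = 9.25; w_5 = 3.75; h_5 = 2; x_6 = 0.25; y_6 = 8.5; z_6 = 1; w_6 = 4.75; d_6 = 3.75; x_7 = 1; y_7 = 3; r_7 = 1; h_7 = 7.75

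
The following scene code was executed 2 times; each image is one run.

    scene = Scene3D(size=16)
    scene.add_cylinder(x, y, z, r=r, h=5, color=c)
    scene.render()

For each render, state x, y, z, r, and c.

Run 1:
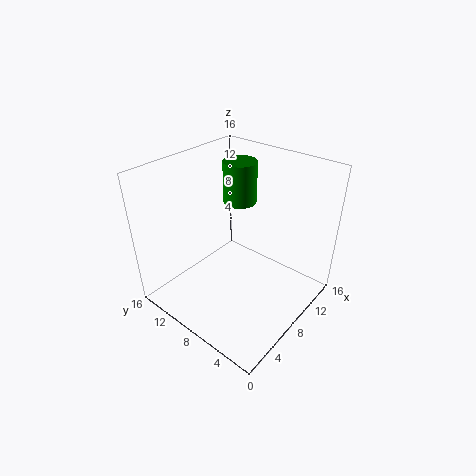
x = 12; y = 11; z = 10; r = 2; c = 'green'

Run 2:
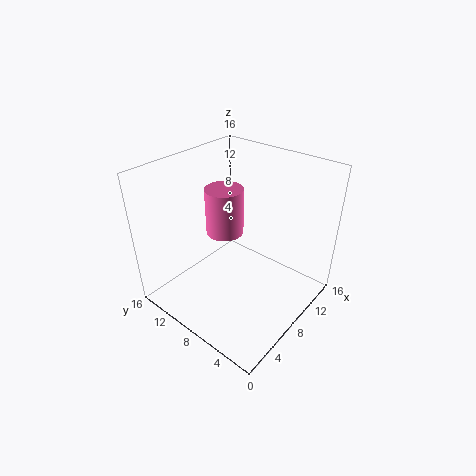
x = 7; y = 9; z = 9; r = 2; c = 'hotpink'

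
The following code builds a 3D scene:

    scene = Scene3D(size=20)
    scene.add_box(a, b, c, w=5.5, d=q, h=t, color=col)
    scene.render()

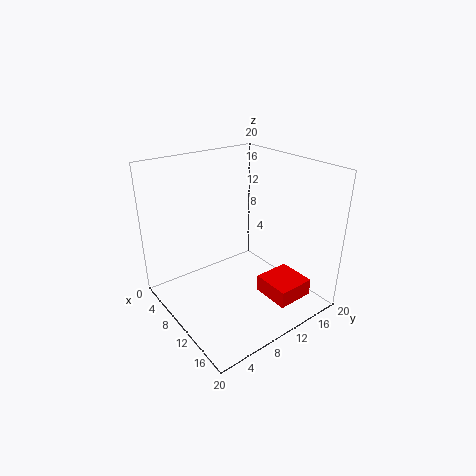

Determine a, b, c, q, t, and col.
a = 11.5, b = 12.5, c = 1, q = 5.5, t = 2.5, col = 'red'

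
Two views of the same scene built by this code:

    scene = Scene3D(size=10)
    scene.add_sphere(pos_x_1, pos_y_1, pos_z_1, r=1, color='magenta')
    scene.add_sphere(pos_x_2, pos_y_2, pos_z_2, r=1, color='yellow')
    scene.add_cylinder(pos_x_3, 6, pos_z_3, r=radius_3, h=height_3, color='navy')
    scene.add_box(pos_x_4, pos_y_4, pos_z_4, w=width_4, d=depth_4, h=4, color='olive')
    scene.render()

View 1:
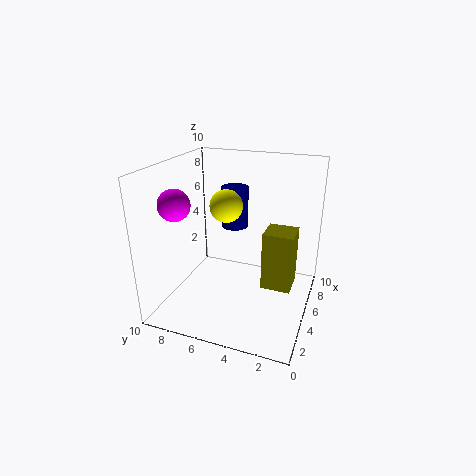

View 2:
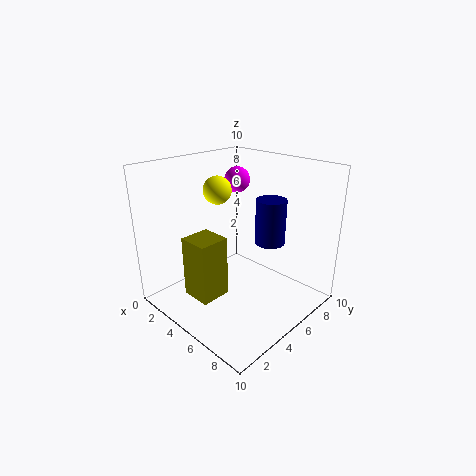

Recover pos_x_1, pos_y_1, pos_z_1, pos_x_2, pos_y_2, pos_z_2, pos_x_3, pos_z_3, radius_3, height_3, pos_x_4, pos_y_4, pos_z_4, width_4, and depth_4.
pos_x_1 = 2
pos_y_1 = 8
pos_z_1 = 8
pos_x_2 = 3
pos_y_2 = 5
pos_z_2 = 8
pos_x_3 = 7
pos_z_3 = 5
radius_3 = 1
height_3 = 3
pos_x_4 = 4
pos_y_4 = 1
pos_z_4 = 2
width_4 = 2
depth_4 = 2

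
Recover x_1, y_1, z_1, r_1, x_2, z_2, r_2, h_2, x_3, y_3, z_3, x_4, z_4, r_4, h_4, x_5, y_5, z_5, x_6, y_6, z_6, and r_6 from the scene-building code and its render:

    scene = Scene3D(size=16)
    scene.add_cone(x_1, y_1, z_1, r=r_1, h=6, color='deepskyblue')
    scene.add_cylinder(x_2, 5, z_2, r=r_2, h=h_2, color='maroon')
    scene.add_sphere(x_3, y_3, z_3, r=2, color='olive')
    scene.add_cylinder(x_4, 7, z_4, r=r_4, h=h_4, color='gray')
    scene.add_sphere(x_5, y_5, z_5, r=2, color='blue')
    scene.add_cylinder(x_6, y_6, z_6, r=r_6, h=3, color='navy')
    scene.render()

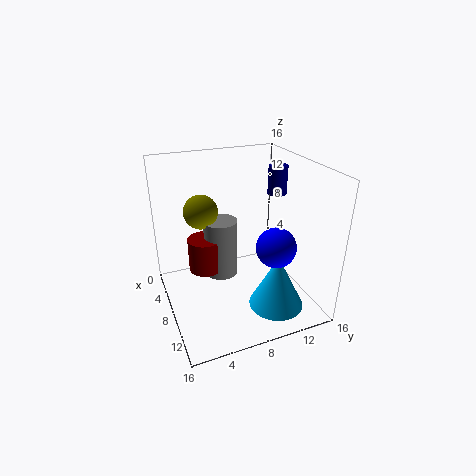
x_1 = 12; y_1 = 11; z_1 = 1; r_1 = 3; x_2 = 5; z_2 = 3; r_2 = 2; h_2 = 4; x_3 = 4; y_3 = 5; z_3 = 10; x_4 = 5; z_4 = 2; r_4 = 2; h_4 = 7; x_5 = 13; y_5 = 10; z_5 = 9; x_6 = 9; y_6 = 12; z_6 = 13; r_6 = 1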